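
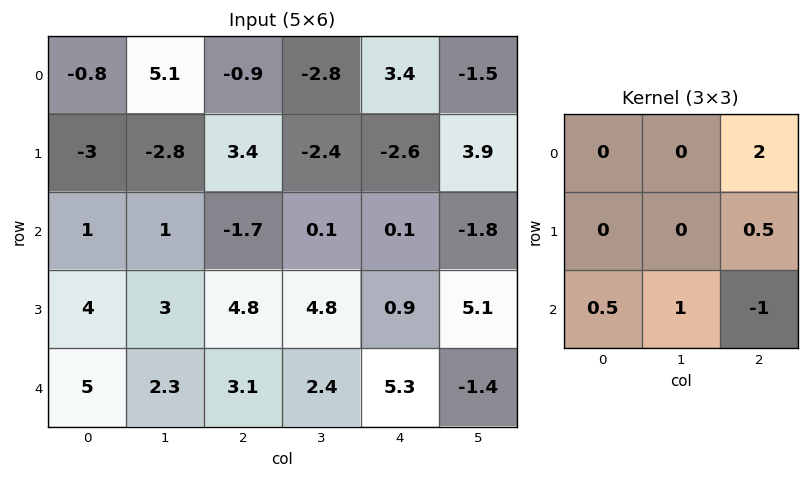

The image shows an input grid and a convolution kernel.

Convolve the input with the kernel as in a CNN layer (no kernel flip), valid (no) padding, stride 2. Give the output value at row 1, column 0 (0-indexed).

The receptive field on the input at this output position is [1 1 -1.7 / 4 3 4.8 / 5 2.3 3.1]. Elementwise product with the kernel and sum: -1.7·2 + 4.8·0.5 + 5·0.5 + 2.3·1 + 3.1·-1.

0.7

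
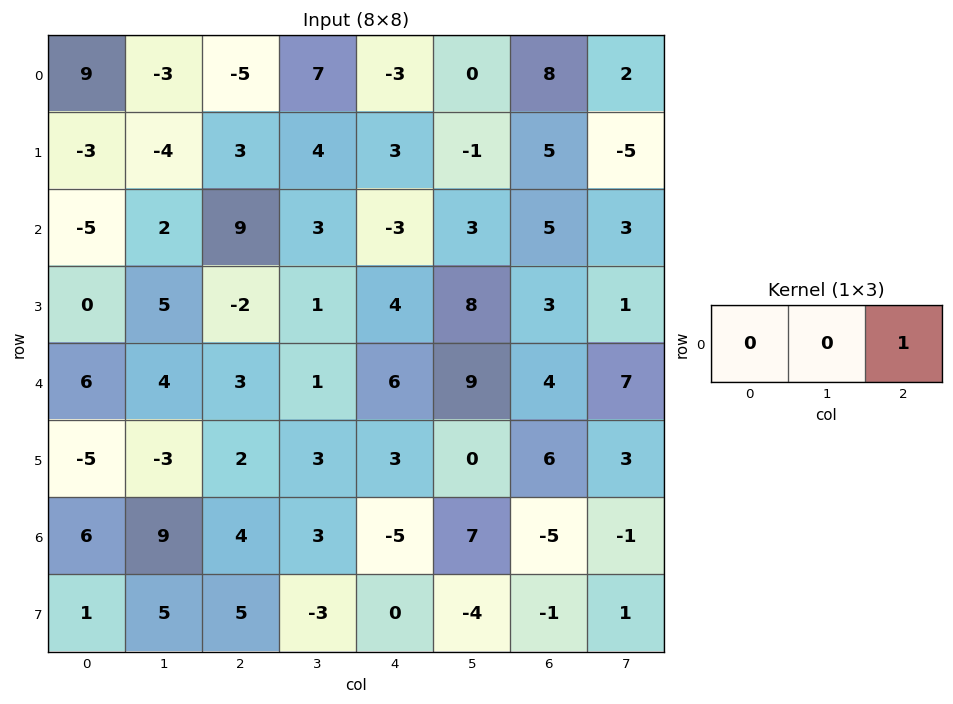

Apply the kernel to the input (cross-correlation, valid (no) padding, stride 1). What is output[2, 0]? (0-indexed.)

9

The receptive field on the input at this output position is [-5 2 9]. Elementwise product with the kernel and sum: 9·1.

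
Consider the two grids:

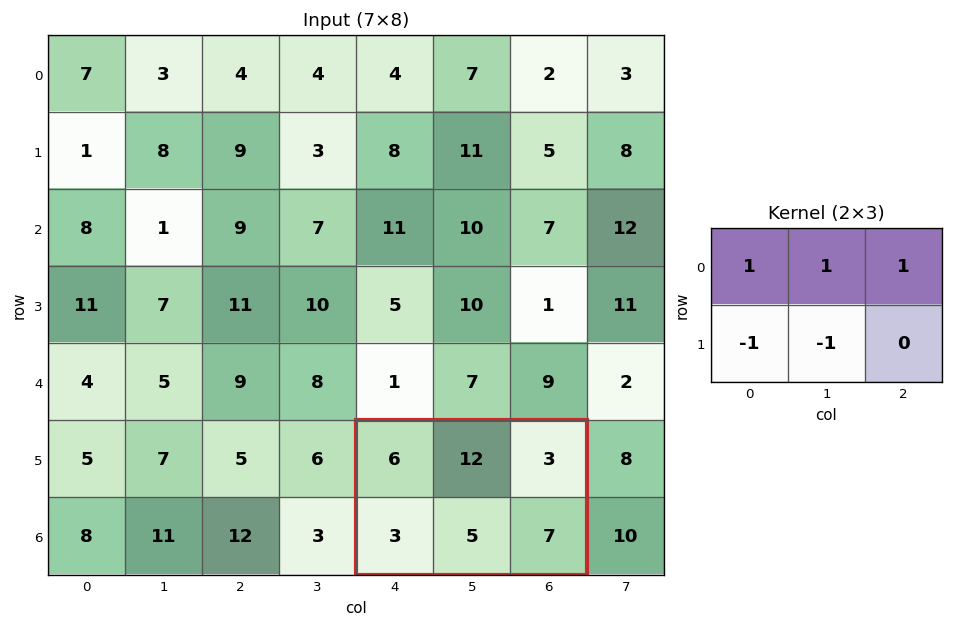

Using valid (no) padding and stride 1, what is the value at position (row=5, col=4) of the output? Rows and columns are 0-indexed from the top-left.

13

The receptive field on the input at this output position is [6 12 3 / 3 5 7]. Elementwise product with the kernel and sum: 6·1 + 12·1 + 3·1 + 3·-1 + 5·-1.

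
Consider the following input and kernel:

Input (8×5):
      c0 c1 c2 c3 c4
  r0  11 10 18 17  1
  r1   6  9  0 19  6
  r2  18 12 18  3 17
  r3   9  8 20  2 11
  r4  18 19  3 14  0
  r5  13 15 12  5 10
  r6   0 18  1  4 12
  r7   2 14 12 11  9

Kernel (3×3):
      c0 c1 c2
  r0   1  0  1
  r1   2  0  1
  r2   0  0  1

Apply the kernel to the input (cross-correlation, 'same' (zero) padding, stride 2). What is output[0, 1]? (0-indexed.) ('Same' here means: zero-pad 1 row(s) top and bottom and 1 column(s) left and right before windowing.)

56

The receptive field on the zero-padded input at this output position is [0 0 0 / 10 18 17 / 9 0 19]. Elementwise product with the kernel and sum: 0·1 + 0·1 + 10·2 + 17·1 + 19·1.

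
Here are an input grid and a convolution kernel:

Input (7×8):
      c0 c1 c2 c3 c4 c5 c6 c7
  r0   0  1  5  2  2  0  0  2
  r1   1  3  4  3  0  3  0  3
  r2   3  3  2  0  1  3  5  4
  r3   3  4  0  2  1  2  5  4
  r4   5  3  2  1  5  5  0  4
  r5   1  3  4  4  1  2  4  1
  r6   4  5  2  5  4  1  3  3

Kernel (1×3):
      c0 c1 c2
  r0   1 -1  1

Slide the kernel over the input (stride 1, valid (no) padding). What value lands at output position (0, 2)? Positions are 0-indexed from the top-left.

5

The receptive field on the input at this output position is [5 2 2]. Elementwise product with the kernel and sum: 5·1 + 2·-1 + 2·1.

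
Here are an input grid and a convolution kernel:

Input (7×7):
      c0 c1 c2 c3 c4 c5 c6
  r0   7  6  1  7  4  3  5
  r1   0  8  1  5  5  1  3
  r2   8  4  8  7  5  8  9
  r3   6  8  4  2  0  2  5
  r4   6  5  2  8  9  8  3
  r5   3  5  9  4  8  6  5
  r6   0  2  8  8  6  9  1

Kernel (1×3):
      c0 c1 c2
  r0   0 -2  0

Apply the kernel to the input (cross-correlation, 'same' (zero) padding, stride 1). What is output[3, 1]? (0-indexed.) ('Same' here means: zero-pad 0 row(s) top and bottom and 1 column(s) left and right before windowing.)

-16

The receptive field on the zero-padded input at this output position is [6 8 4]. Elementwise product with the kernel and sum: 8·-2.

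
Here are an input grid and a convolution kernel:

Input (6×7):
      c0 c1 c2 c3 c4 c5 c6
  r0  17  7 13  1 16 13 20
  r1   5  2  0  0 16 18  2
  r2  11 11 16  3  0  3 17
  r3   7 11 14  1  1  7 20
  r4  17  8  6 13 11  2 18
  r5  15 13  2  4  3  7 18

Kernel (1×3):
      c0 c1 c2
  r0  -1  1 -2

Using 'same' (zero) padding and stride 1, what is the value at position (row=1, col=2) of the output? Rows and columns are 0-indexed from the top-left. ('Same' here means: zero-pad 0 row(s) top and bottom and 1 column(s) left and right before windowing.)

The receptive field on the zero-padded input at this output position is [2 0 0]. Elementwise product with the kernel and sum: 2·-1 + 0·1 + 0·-2.

-2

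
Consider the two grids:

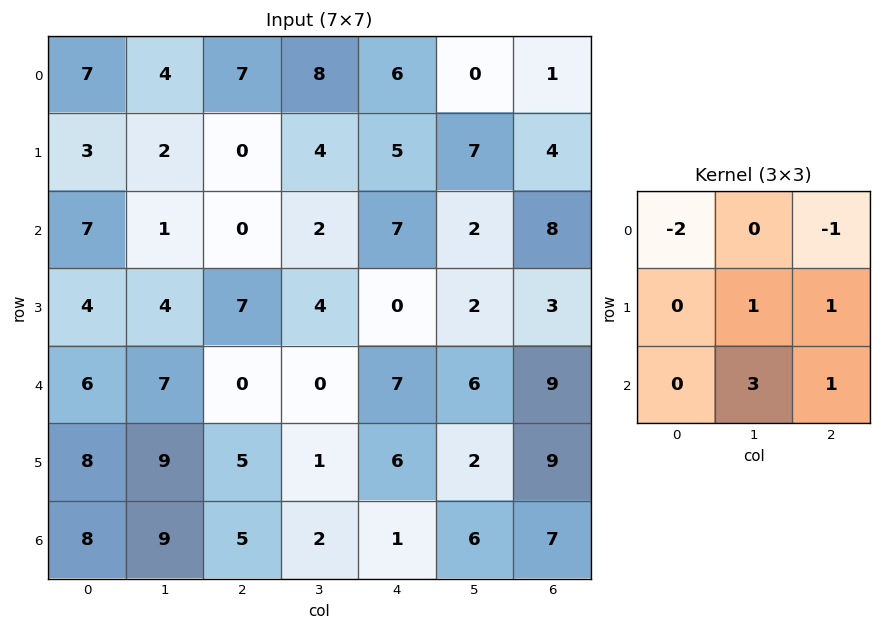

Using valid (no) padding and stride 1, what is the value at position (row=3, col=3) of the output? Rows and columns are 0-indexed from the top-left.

23

The receptive field on the input at this output position is [4 0 2 / 0 7 6 / 1 6 2]. Elementwise product with the kernel and sum: 4·-2 + 2·-1 + 7·1 + 6·1 + 6·3 + 2·1.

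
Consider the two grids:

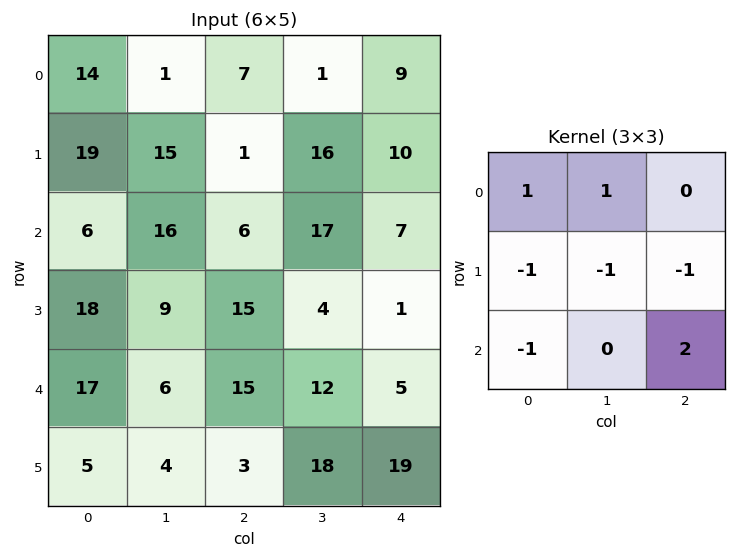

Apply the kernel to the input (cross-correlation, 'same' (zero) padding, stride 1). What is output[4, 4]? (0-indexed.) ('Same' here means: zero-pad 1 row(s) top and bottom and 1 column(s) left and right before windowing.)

The receptive field on the zero-padded input at this output position is [4 1 0 / 12 5 0 / 18 19 0]. Elementwise product with the kernel and sum: 4·1 + 1·1 + 12·-1 + 5·-1 + 0·-1 + 18·-1 + 0·2.

-30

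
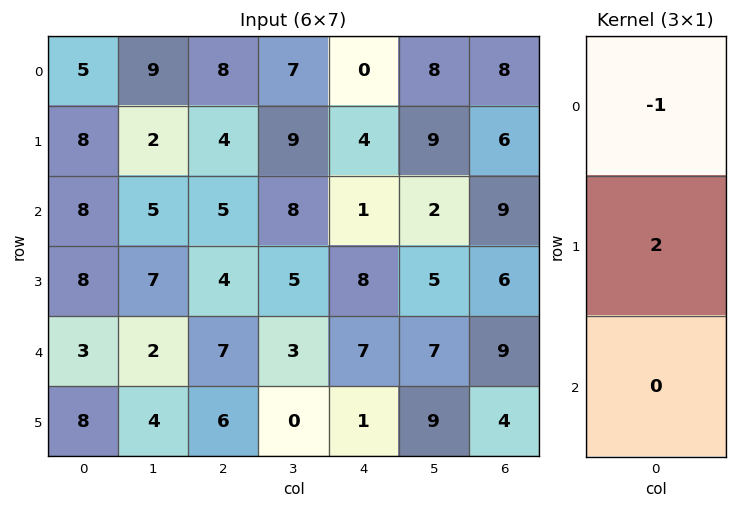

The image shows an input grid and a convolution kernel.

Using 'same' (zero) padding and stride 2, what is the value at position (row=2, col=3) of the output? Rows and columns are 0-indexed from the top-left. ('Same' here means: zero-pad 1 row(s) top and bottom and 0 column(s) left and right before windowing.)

The receptive field on the zero-padded input at this output position is [6 / 9 / 4]. Elementwise product with the kernel and sum: 6·-1 + 9·2.

12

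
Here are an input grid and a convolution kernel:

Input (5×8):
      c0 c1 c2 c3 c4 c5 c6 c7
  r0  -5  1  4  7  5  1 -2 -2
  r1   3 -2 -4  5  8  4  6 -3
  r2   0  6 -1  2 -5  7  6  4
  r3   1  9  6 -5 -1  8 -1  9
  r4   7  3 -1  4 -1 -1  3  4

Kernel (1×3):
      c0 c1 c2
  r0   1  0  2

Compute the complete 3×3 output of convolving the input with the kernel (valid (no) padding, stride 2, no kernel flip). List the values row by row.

Output[0,0]: The receptive field on the input at this output position is [-5 1 4]. Elementwise product with the kernel and sum: -5·1 + 4·2.
Output[0,1]: The receptive field on the input at this output position is [4 7 5]. Elementwise product with the kernel and sum: 4·1 + 5·2.

3 14 1
-2 -11 7
5 -3 5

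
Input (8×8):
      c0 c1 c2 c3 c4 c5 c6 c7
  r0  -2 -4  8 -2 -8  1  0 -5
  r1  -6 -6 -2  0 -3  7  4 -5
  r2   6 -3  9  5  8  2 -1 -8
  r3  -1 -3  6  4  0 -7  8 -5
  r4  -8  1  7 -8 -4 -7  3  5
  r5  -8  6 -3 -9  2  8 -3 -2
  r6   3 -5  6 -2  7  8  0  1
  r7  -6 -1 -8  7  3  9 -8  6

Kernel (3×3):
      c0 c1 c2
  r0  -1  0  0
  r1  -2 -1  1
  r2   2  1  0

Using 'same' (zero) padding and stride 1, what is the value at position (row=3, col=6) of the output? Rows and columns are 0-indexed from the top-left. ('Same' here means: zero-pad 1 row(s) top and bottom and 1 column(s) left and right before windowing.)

-12

The receptive field on the zero-padded input at this output position is [2 -1 -8 / -7 8 -5 / -7 3 5]. Elementwise product with the kernel and sum: 2·-1 + -7·-2 + 8·-1 + -5·1 + -7·2 + 3·1.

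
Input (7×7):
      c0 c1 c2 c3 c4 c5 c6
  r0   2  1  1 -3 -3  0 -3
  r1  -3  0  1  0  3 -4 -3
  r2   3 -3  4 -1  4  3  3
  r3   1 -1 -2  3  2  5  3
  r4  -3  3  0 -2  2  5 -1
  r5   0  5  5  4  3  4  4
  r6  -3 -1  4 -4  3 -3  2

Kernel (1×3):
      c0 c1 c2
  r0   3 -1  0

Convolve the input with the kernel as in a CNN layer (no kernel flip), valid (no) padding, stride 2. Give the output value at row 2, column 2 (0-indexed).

The receptive field on the input at this output position is [2 5 -1]. Elementwise product with the kernel and sum: 2·3 + 5·-1.

1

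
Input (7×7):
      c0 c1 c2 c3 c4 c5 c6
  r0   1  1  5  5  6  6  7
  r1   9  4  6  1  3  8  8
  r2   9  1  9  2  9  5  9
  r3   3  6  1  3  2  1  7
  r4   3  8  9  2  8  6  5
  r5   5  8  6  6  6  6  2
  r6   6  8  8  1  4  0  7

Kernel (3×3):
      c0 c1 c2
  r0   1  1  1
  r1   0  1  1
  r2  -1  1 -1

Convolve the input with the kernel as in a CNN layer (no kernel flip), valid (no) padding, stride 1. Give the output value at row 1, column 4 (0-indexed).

The receptive field on the input at this output position is [3 8 8 / 9 5 9 / 2 1 7]. Elementwise product with the kernel and sum: 3·1 + 8·1 + 8·1 + 5·1 + 9·1 + 2·-1 + 1·1 + 7·-1.

25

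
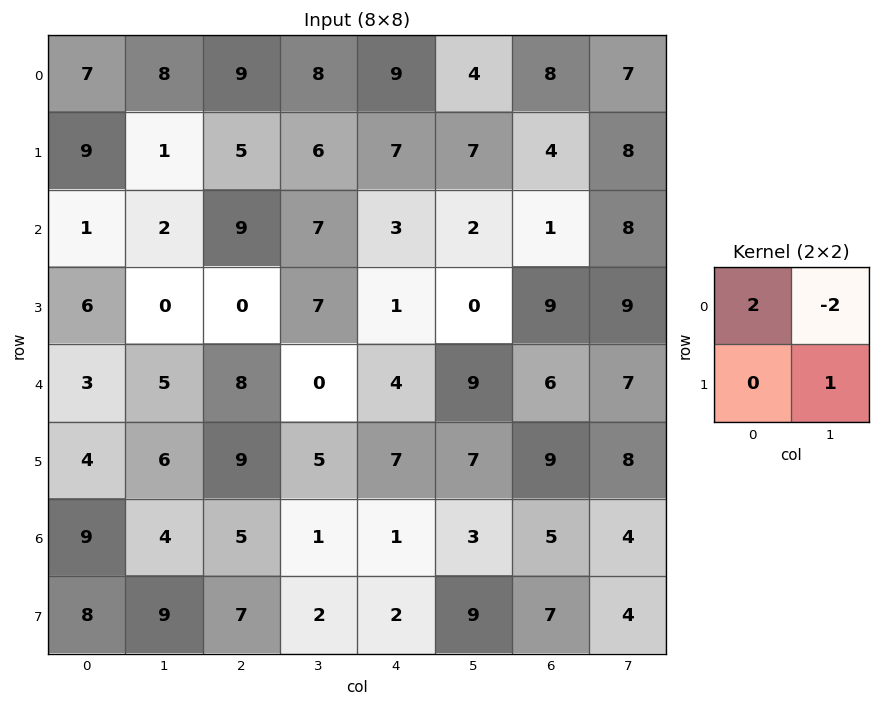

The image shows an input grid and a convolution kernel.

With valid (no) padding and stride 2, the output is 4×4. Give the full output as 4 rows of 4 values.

-1 8 17 10
-2 11 2 -5
2 21 -3 6
19 10 5 6

Output[0,0]: The receptive field on the input at this output position is [7 8 / 9 1]. Elementwise product with the kernel and sum: 7·2 + 8·-2 + 1·1.
Output[0,1]: The receptive field on the input at this output position is [9 8 / 5 6]. Elementwise product with the kernel and sum: 9·2 + 8·-2 + 6·1.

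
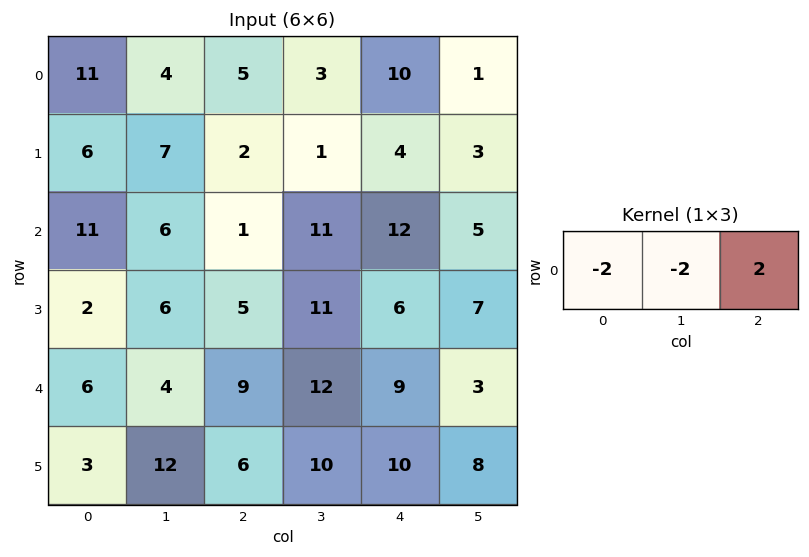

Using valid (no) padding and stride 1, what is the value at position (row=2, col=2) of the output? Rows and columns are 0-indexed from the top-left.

0

The receptive field on the input at this output position is [1 11 12]. Elementwise product with the kernel and sum: 1·-2 + 11·-2 + 12·2.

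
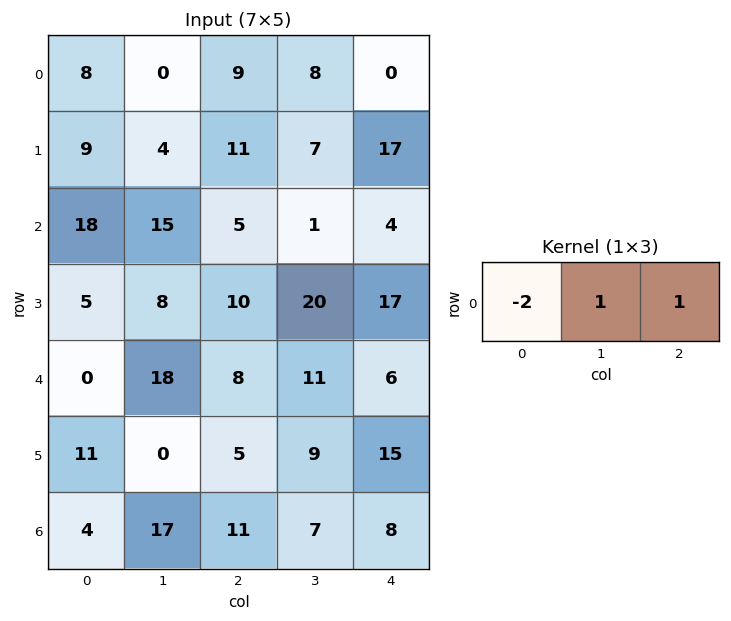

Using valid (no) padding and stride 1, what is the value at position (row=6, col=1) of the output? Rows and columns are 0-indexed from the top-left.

-16

The receptive field on the input at this output position is [17 11 7]. Elementwise product with the kernel and sum: 17·-2 + 11·1 + 7·1.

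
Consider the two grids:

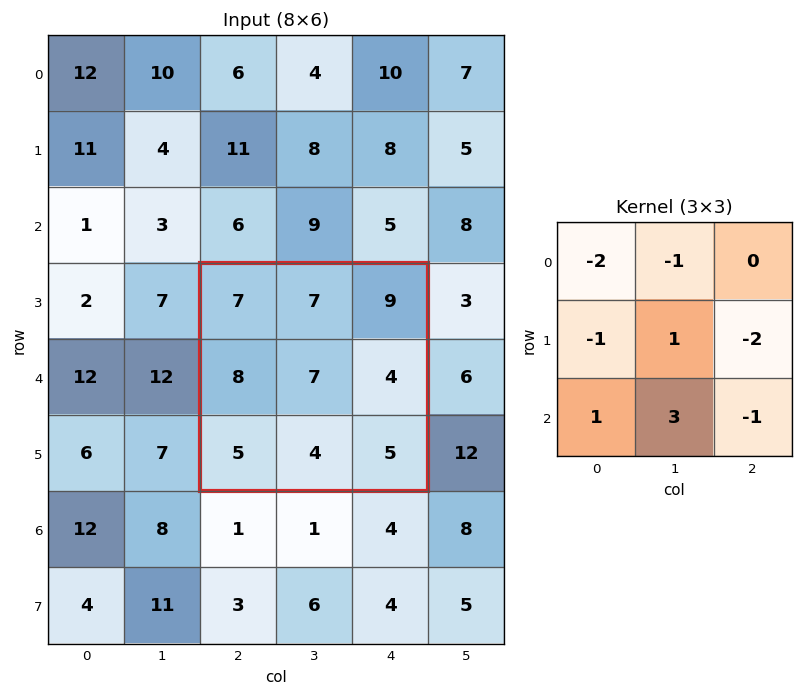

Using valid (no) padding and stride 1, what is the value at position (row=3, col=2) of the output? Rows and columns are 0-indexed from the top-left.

-18

The receptive field on the input at this output position is [7 7 9 / 8 7 4 / 5 4 5]. Elementwise product with the kernel and sum: 7·-2 + 7·-1 + 8·-1 + 7·1 + 4·-2 + 5·1 + 4·3 + 5·-1.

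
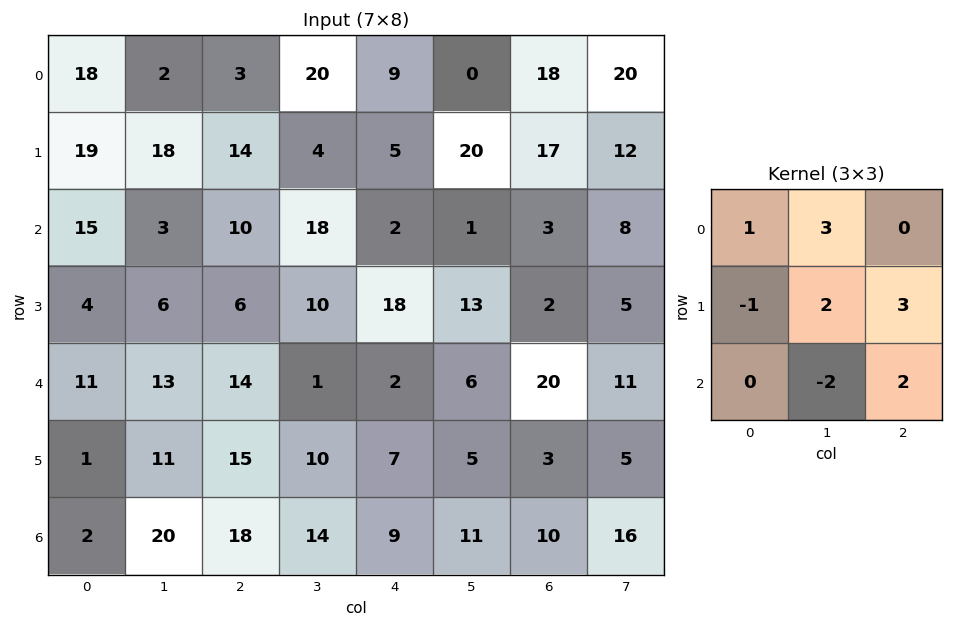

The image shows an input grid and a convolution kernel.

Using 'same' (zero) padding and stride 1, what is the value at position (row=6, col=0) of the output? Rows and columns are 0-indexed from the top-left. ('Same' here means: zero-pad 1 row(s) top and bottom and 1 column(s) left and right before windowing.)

67

The receptive field on the zero-padded input at this output position is [0 1 11 / 0 2 20 / 0 0 0]. Elementwise product with the kernel and sum: 0·1 + 1·3 + 0·-1 + 2·2 + 20·3 + 0·-2 + 0·2.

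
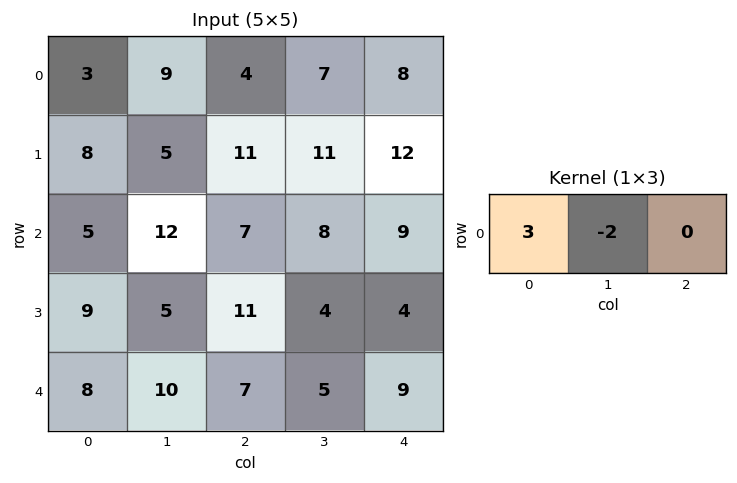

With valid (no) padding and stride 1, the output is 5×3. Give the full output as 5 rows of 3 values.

-9 19 -2
14 -7 11
-9 22 5
17 -7 25
4 16 11

Output[0,0]: The receptive field on the input at this output position is [3 9 4]. Elementwise product with the kernel and sum: 3·3 + 9·-2.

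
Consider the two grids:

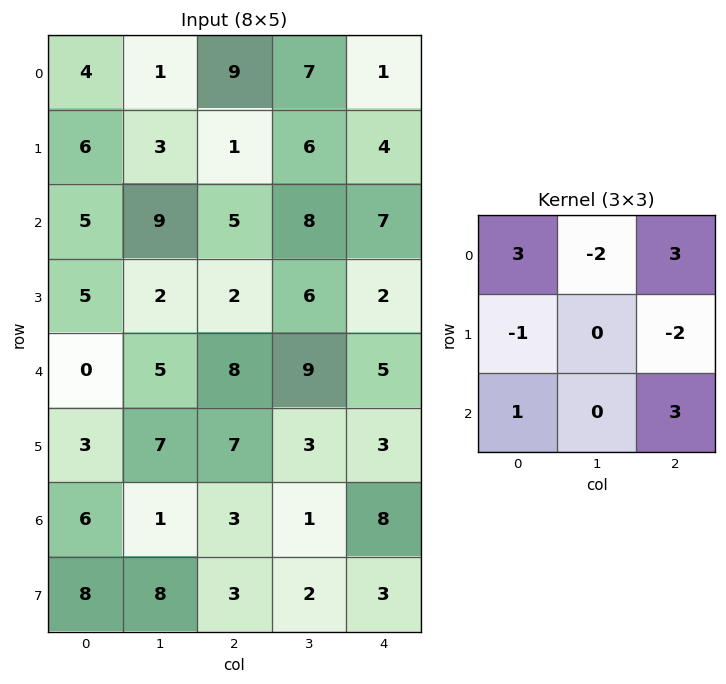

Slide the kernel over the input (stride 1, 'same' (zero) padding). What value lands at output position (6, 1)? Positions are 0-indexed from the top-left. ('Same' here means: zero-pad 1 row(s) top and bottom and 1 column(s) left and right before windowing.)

21

The receptive field on the zero-padded input at this output position is [3 7 7 / 6 1 3 / 8 8 3]. Elementwise product with the kernel and sum: 3·3 + 7·-2 + 7·3 + 6·-1 + 3·-2 + 8·1 + 3·3.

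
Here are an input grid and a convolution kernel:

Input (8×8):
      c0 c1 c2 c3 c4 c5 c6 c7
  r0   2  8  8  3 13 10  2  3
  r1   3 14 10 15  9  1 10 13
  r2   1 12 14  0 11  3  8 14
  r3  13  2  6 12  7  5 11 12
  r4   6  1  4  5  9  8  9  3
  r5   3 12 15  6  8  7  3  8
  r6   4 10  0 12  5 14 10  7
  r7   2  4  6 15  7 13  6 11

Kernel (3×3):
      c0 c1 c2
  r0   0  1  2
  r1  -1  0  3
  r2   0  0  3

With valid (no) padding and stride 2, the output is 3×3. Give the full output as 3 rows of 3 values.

93 79 59
57 64 72
51 47 57

Output[0,0]: The receptive field on the input at this output position is [2 8 8 / 3 14 10 / 1 12 14]. Elementwise product with the kernel and sum: 8·1 + 8·2 + 3·-1 + 10·3 + 14·3.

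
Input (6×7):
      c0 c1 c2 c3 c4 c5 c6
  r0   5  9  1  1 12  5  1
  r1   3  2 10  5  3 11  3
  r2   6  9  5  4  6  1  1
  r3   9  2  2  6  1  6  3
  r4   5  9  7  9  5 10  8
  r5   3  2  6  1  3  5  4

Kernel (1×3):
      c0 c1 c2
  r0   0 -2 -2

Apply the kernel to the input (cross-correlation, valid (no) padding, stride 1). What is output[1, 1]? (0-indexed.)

-30

The receptive field on the input at this output position is [2 10 5]. Elementwise product with the kernel and sum: 10·-2 + 5·-2.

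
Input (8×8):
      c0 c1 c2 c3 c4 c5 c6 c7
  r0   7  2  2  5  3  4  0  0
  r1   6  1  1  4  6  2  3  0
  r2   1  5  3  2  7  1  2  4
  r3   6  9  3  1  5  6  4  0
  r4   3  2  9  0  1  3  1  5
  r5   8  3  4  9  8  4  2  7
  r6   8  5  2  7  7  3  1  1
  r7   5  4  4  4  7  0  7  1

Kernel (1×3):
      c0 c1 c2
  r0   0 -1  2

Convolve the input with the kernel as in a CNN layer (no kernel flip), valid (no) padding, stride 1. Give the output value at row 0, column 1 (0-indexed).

The receptive field on the input at this output position is [2 2 5]. Elementwise product with the kernel and sum: 2·-1 + 5·2.

8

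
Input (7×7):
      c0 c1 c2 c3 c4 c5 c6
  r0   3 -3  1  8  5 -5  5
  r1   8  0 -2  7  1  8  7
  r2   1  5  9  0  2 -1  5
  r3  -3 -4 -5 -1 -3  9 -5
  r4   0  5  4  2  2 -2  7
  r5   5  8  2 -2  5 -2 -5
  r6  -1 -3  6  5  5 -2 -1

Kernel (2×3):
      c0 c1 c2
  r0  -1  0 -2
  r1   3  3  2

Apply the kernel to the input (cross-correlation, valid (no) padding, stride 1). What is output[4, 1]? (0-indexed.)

The receptive field on the input at this output position is [5 4 2 / 8 2 -2]. Elementwise product with the kernel and sum: 5·-1 + 2·-2 + 8·3 + 2·3 + -2·2.

17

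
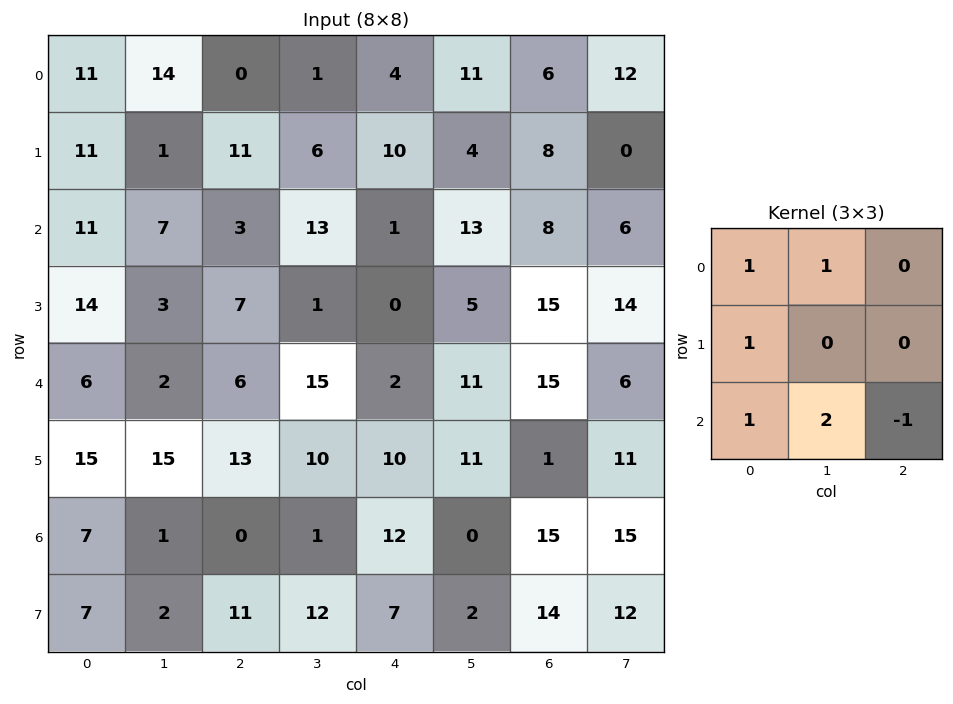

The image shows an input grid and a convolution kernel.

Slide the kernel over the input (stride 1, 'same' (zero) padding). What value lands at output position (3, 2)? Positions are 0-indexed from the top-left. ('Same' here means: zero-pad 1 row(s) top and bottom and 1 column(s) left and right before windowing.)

The receptive field on the zero-padded input at this output position is [7 3 13 / 3 7 1 / 2 6 15]. Elementwise product with the kernel and sum: 7·1 + 3·1 + 3·1 + 2·1 + 6·2 + 15·-1.

12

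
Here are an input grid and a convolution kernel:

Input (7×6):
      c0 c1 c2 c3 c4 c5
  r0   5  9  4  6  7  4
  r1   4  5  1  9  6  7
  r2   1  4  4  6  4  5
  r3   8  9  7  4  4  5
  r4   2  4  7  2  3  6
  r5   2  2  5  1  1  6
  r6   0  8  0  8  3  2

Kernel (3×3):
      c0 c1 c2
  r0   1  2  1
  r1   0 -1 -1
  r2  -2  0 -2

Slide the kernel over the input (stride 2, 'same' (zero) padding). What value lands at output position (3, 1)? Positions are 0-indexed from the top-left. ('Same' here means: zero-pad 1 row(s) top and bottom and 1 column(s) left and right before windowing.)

The receptive field on the zero-padded input at this output position is [2 5 1 / 8 0 8 / 0 0 0]. Elementwise product with the kernel and sum: 2·1 + 5·2 + 1·1 + 0·-1 + 8·-1 + 0·-2 + 0·-2.

5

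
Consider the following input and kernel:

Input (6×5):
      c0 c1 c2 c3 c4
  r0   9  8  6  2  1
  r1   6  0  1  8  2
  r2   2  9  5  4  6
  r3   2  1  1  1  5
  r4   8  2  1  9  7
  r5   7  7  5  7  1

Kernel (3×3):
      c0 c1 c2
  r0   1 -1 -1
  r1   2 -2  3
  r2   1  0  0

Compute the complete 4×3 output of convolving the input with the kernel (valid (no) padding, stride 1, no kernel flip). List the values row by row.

12 31 0
8 12 12
1 5 11
22 35 5

Output[0,0]: The receptive field on the input at this output position is [9 8 6 / 6 0 1 / 2 9 5]. Elementwise product with the kernel and sum: 9·1 + 8·-1 + 6·-1 + 6·2 + 0·-2 + 1·3 + 2·1.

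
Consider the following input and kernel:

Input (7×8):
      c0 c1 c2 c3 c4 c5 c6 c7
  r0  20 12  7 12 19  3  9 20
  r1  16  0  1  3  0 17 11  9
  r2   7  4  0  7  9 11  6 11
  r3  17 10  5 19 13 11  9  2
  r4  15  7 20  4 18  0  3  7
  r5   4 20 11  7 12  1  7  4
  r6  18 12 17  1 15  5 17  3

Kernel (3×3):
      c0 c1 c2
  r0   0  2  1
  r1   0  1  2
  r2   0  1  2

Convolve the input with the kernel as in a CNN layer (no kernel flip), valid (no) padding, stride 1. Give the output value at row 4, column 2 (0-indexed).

88

The receptive field on the input at this output position is [20 4 18 / 11 7 12 / 17 1 15]. Elementwise product with the kernel and sum: 4·2 + 18·1 + 7·1 + 12·2 + 1·1 + 15·2.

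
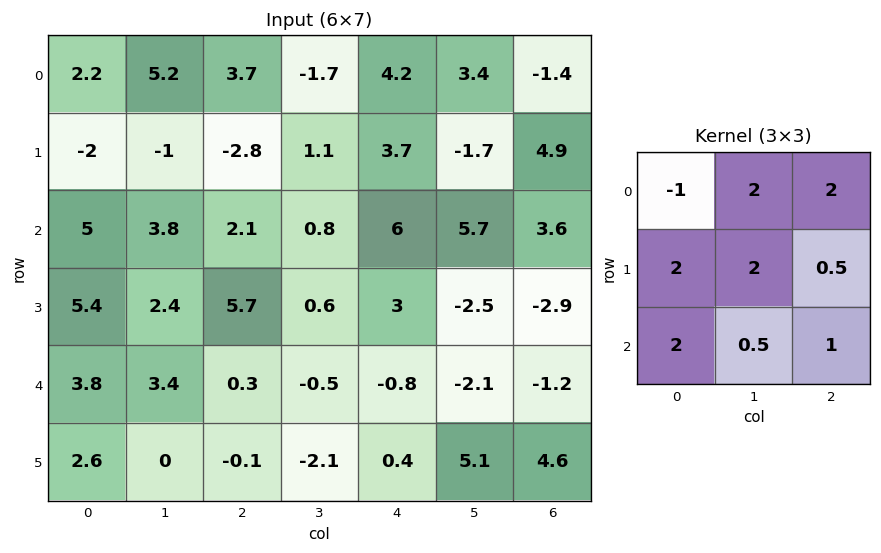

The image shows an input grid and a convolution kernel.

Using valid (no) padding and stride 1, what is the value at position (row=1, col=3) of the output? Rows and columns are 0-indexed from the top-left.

The receptive field on the input at this output position is [1.1 3.7 -1.7 / 0.8 6 5.7 / 0.6 3 -2.5]. Elementwise product with the kernel and sum: 1.1·-1 + 3.7·2 + -1.7·2 + 0.8·2 + 6·2 + 5.7·0.5 + 0.6·2 + 3·0.5 + -2.5·1.

19.55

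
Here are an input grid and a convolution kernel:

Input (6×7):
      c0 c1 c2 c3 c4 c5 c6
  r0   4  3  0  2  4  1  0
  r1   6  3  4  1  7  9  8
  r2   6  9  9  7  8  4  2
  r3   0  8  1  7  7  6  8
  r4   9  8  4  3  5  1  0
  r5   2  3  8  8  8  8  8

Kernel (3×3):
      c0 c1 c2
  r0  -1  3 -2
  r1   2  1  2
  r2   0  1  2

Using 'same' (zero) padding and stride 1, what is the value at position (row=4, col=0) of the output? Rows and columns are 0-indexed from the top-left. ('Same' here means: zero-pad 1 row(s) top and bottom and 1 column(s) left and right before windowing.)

17

The receptive field on the zero-padded input at this output position is [0 0 8 / 0 9 8 / 0 2 3]. Elementwise product with the kernel and sum: 0·-1 + 0·3 + 8·-2 + 0·2 + 9·1 + 8·2 + 2·1 + 3·2.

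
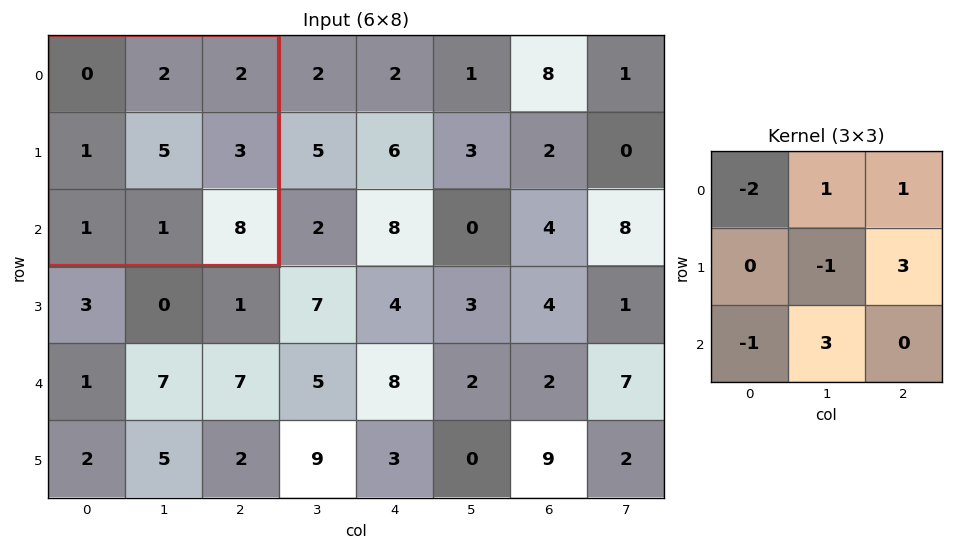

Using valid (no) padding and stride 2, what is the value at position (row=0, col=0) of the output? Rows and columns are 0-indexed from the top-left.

The receptive field on the input at this output position is [0 2 2 / 1 5 3 / 1 1 8]. Elementwise product with the kernel and sum: 0·-2 + 2·1 + 2·1 + 5·-1 + 3·3 + 1·-1 + 1·3.

10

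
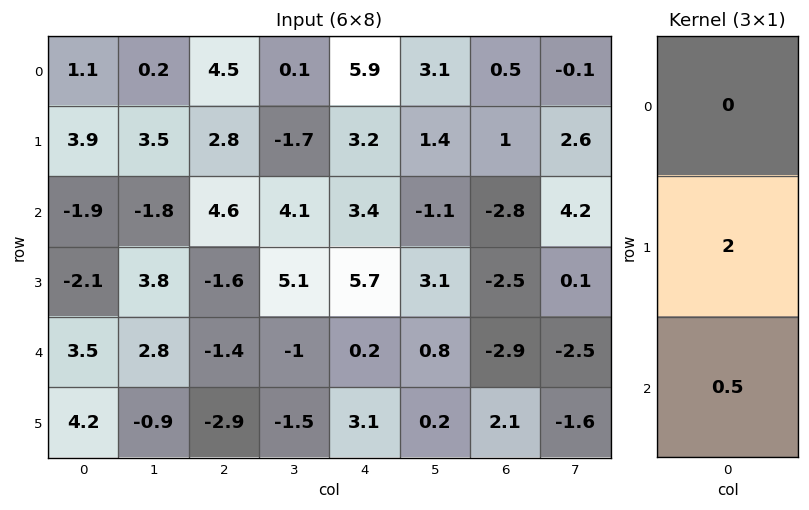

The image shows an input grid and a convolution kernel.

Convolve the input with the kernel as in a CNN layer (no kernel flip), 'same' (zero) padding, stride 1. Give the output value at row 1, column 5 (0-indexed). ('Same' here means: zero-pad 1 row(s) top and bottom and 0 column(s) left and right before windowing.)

The receptive field on the zero-padded input at this output position is [3.1 / 1.4 / -1.1]. Elementwise product with the kernel and sum: 1.4·2 + -1.1·0.5.

2.25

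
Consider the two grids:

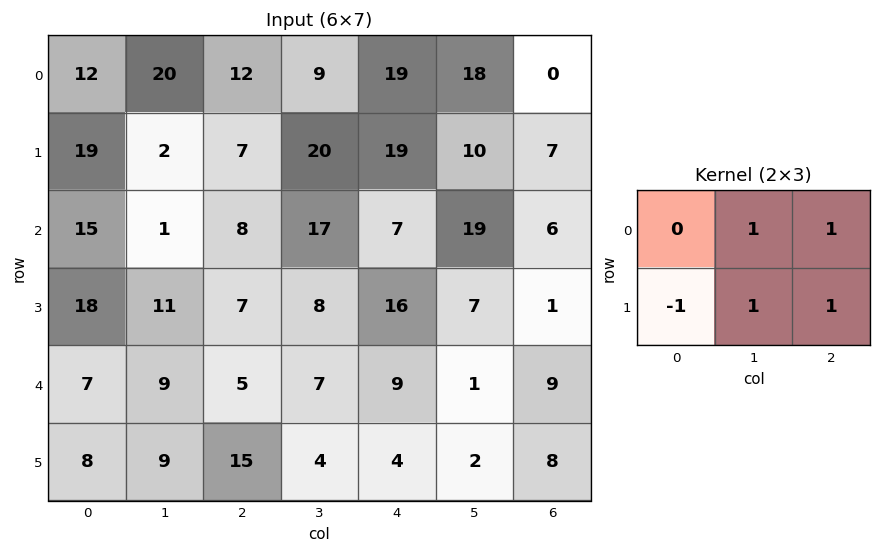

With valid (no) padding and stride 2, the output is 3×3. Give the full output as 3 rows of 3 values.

Output[0,0]: The receptive field on the input at this output position is [12 20 12 / 19 2 7]. Elementwise product with the kernel and sum: 20·1 + 12·1 + 19·-1 + 2·1 + 7·1.
Output[0,1]: The receptive field on the input at this output position is [12 9 19 / 7 20 19]. Elementwise product with the kernel and sum: 9·1 + 19·1 + 7·-1 + 20·1 + 19·1.

22 60 16
9 41 17
30 9 16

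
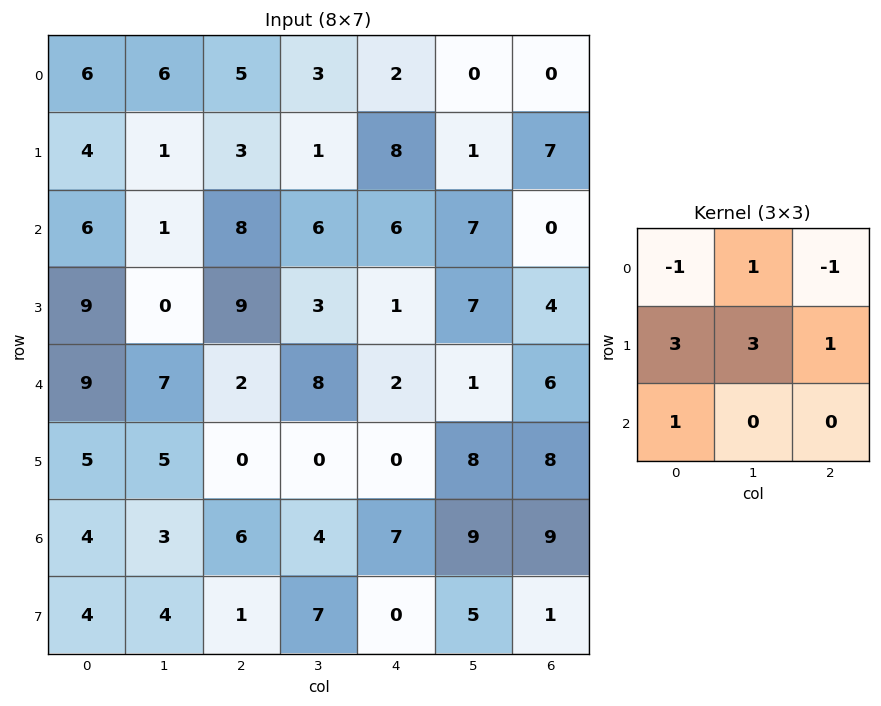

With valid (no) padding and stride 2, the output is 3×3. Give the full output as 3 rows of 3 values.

19 24 38
32 31 31
30 10 32

Output[0,0]: The receptive field on the input at this output position is [6 6 5 / 4 1 3 / 6 1 8]. Elementwise product with the kernel and sum: 6·-1 + 6·1 + 5·-1 + 4·3 + 1·3 + 3·1 + 6·1.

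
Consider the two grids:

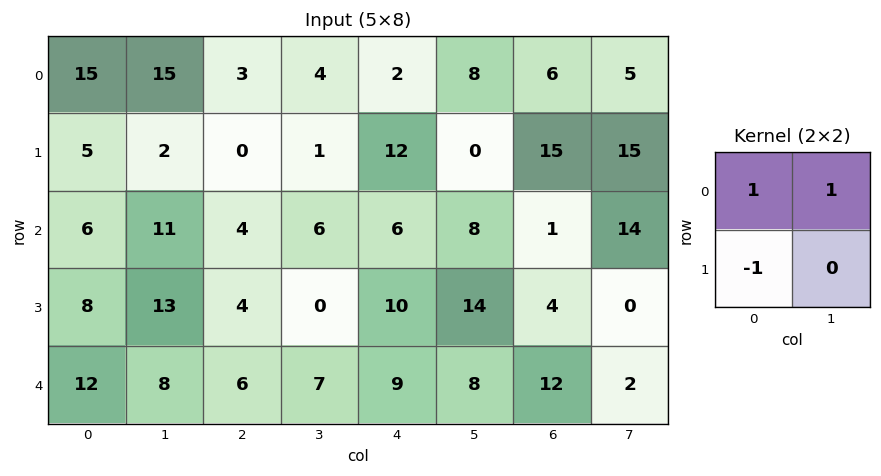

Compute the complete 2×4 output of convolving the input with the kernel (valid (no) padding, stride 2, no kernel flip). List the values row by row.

Output[0,0]: The receptive field on the input at this output position is [15 15 / 5 2]. Elementwise product with the kernel and sum: 15·1 + 15·1 + 5·-1.
Output[0,1]: The receptive field on the input at this output position is [3 4 / 0 1]. Elementwise product with the kernel and sum: 3·1 + 4·1 + 0·-1.

25 7 -2 -4
9 6 4 11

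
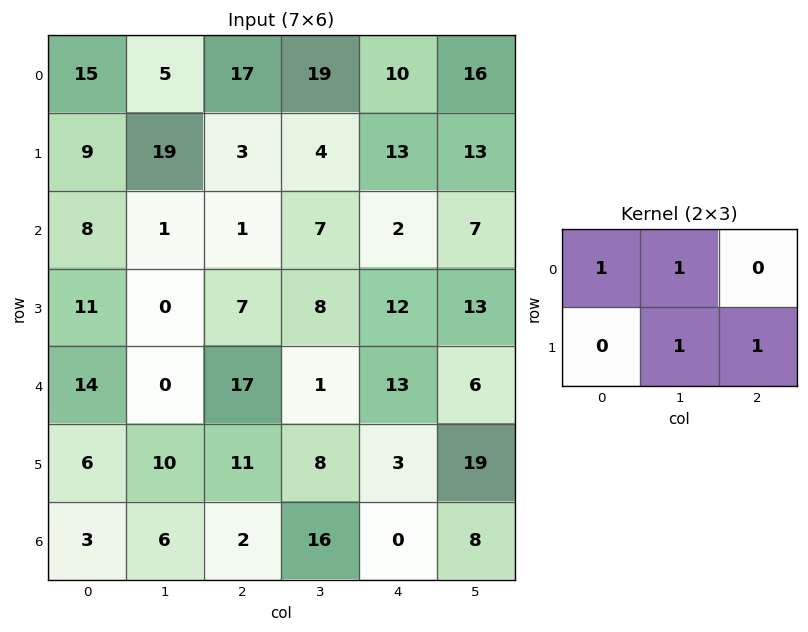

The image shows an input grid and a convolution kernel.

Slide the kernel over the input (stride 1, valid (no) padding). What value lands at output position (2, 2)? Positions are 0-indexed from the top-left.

28

The receptive field on the input at this output position is [1 7 2 / 7 8 12]. Elementwise product with the kernel and sum: 1·1 + 7·1 + 8·1 + 12·1.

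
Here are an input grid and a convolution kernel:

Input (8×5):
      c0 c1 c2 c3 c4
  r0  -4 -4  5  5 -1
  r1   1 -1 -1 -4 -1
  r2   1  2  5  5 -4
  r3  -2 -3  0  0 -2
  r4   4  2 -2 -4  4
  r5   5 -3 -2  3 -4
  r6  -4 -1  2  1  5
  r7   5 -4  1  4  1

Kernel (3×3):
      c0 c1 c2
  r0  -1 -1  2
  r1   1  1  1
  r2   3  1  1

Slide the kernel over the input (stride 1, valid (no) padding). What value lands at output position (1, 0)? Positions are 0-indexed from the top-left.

The receptive field on the input at this output position is [1 -1 -1 / 1 2 5 / -2 -3 0]. Elementwise product with the kernel and sum: 1·-1 + -1·-1 + -1·2 + 1·1 + 2·1 + 5·1 + -2·3 + -3·1 + 0·1.

-3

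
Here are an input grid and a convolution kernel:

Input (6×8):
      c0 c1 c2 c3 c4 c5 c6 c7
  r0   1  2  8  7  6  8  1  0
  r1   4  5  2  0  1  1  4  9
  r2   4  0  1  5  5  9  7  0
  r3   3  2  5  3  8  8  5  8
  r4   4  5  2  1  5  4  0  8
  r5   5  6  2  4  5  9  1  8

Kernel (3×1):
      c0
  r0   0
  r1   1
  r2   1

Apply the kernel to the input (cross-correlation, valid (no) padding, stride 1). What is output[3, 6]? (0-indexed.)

1

The receptive field on the input at this output position is [5 / 0 / 1]. Elementwise product with the kernel and sum: 0·1 + 1·1.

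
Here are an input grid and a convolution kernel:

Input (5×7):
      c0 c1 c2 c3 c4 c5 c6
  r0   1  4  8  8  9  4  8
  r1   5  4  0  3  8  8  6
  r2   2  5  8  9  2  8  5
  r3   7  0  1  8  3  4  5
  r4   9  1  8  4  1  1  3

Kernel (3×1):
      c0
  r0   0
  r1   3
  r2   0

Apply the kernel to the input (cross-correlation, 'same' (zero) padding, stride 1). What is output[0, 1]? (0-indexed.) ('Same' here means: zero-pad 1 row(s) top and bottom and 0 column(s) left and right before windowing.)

The receptive field on the zero-padded input at this output position is [0 / 4 / 4]. Elementwise product with the kernel and sum: 4·3.

12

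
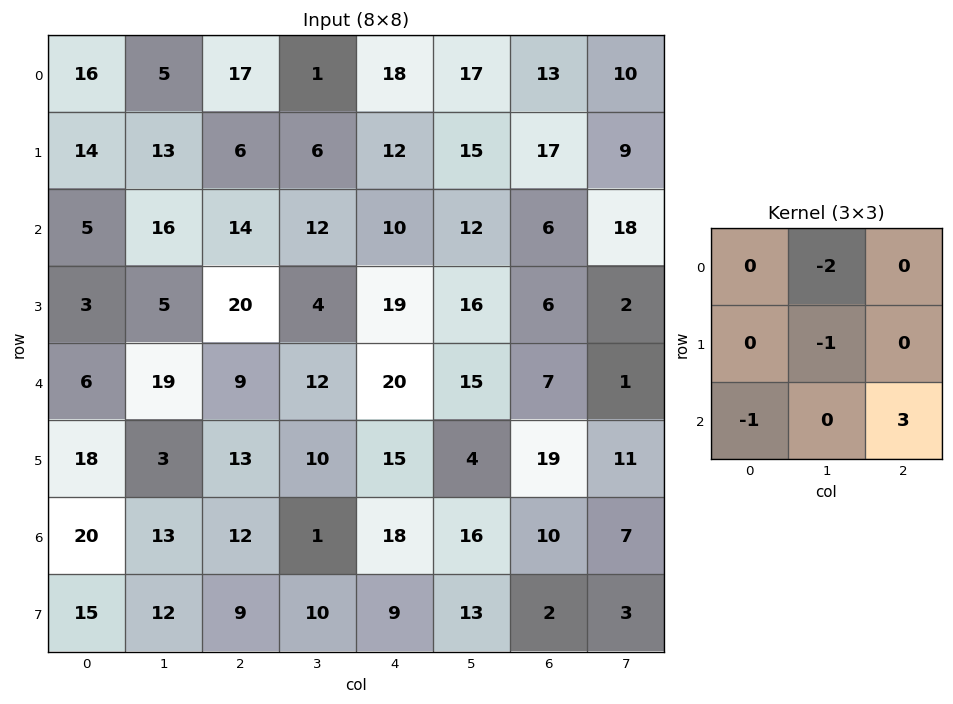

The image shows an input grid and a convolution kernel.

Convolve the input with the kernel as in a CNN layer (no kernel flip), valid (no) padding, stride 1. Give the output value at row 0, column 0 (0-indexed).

The receptive field on the input at this output position is [16 5 17 / 14 13 6 / 5 16 14]. Elementwise product with the kernel and sum: 5·-2 + 13·-1 + 5·-1 + 14·3.

14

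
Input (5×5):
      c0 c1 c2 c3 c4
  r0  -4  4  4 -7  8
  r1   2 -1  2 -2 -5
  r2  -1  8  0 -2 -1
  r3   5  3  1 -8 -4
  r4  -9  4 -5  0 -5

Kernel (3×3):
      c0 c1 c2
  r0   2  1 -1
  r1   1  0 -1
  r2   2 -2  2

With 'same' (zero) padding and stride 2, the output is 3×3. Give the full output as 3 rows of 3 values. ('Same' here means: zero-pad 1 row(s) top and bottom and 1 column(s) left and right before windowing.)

-10 1 -1
-9 0 -19
-2 19 -20

Output[0,0]: The receptive field on the zero-padded input at this output position is [0 0 0 / 0 -4 4 / 0 2 -1]. Elementwise product with the kernel and sum: 0·2 + 0·1 + 0·-1 + 0·1 + 4·-1 + 0·2 + 2·-2 + -1·2.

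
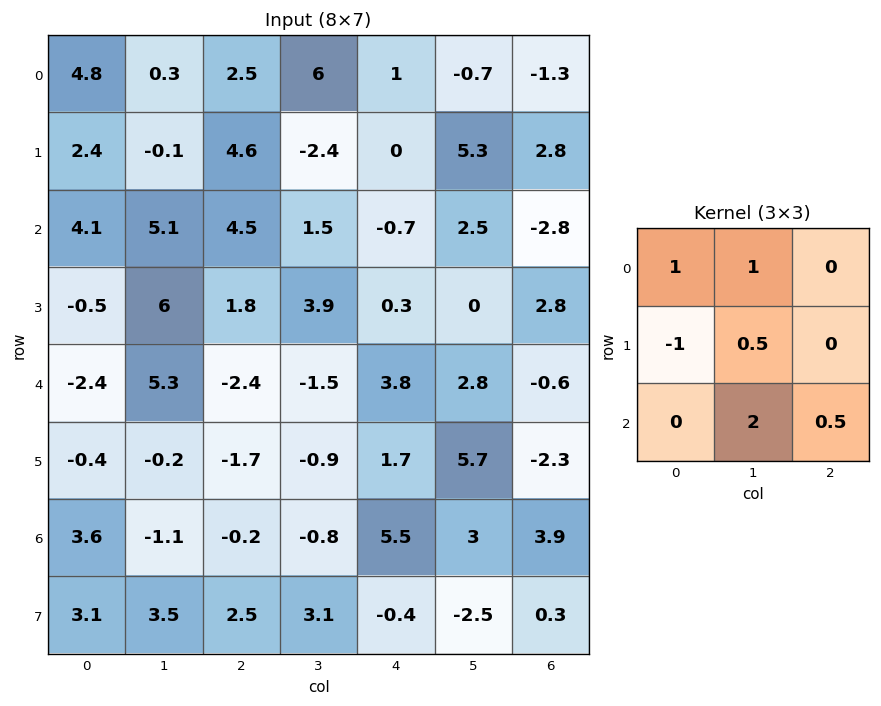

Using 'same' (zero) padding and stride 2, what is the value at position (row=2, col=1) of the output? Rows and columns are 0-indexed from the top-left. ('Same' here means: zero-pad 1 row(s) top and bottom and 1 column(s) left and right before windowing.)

The receptive field on the zero-padded input at this output position is [6 1.8 3.9 / 5.3 -2.4 -1.5 / -0.2 -1.7 -0.9]. Elementwise product with the kernel and sum: 6·1 + 1.8·1 + 5.3·-1 + -2.4·0.5 + -1.7·2 + -0.9·0.5.

-2.55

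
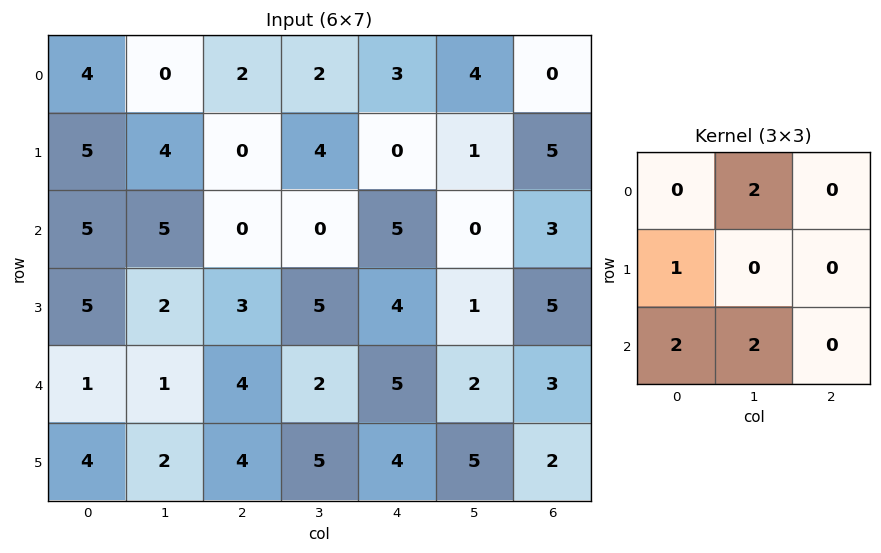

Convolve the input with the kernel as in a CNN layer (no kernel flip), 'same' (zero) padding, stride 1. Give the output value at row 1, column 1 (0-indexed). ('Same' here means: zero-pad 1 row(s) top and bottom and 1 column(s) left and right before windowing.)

25

The receptive field on the zero-padded input at this output position is [4 0 2 / 5 4 0 / 5 5 0]. Elementwise product with the kernel and sum: 0·2 + 5·1 + 5·2 + 5·2.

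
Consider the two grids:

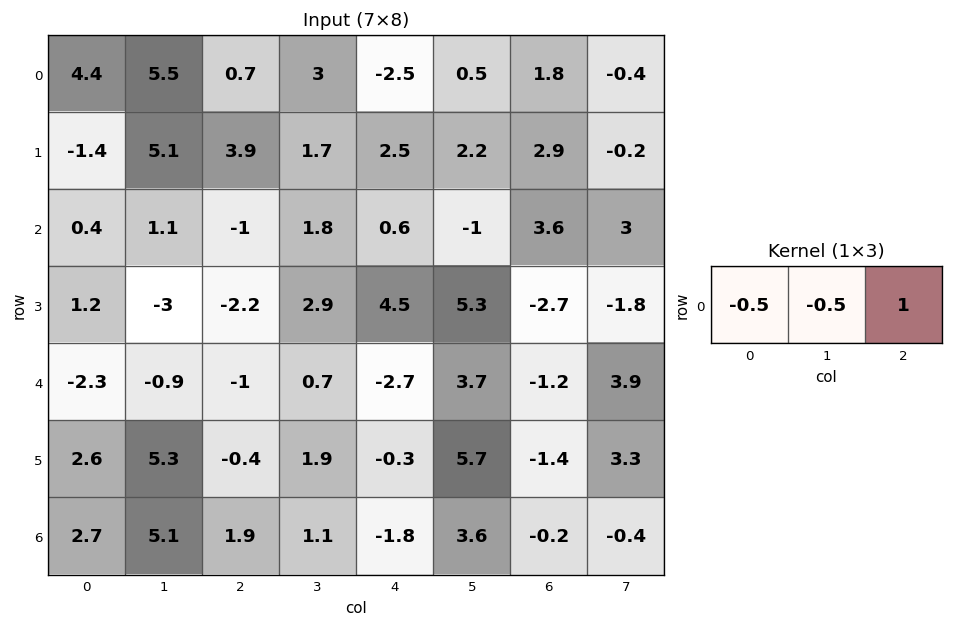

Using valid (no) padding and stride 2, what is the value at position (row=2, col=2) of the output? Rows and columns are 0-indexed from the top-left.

-1.7

The receptive field on the input at this output position is [-2.7 3.7 -1.2]. Elementwise product with the kernel and sum: -2.7·-0.5 + 3.7·-0.5 + -1.2·1.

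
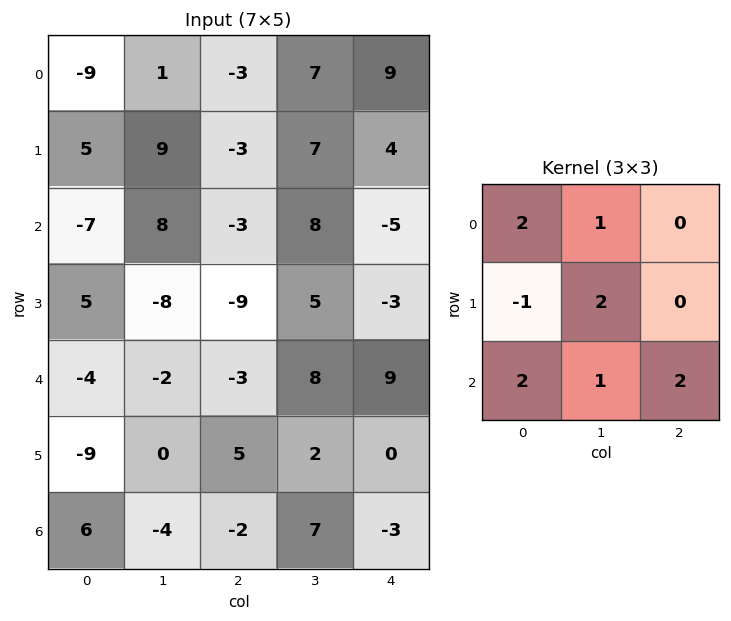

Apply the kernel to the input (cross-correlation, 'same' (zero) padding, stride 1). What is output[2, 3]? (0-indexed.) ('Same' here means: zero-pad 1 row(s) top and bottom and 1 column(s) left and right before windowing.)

The receptive field on the zero-padded input at this output position is [-3 7 4 / -3 8 -5 / -9 5 -3]. Elementwise product with the kernel and sum: -3·2 + 7·1 + -3·-1 + 8·2 + -9·2 + 5·1 + -3·2.

1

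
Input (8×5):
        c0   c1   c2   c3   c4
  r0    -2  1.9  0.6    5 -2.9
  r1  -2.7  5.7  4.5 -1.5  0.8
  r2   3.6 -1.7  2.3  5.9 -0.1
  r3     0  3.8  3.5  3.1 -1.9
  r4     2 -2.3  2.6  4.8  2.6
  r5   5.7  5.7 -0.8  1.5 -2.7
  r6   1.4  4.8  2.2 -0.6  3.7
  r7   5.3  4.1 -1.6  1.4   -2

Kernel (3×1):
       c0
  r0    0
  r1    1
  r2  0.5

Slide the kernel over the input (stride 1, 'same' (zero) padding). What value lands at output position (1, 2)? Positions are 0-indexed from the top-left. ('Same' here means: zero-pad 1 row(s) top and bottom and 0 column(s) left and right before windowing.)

The receptive field on the zero-padded input at this output position is [0.6 / 4.5 / 2.3]. Elementwise product with the kernel and sum: 4.5·1 + 2.3·0.5.

5.65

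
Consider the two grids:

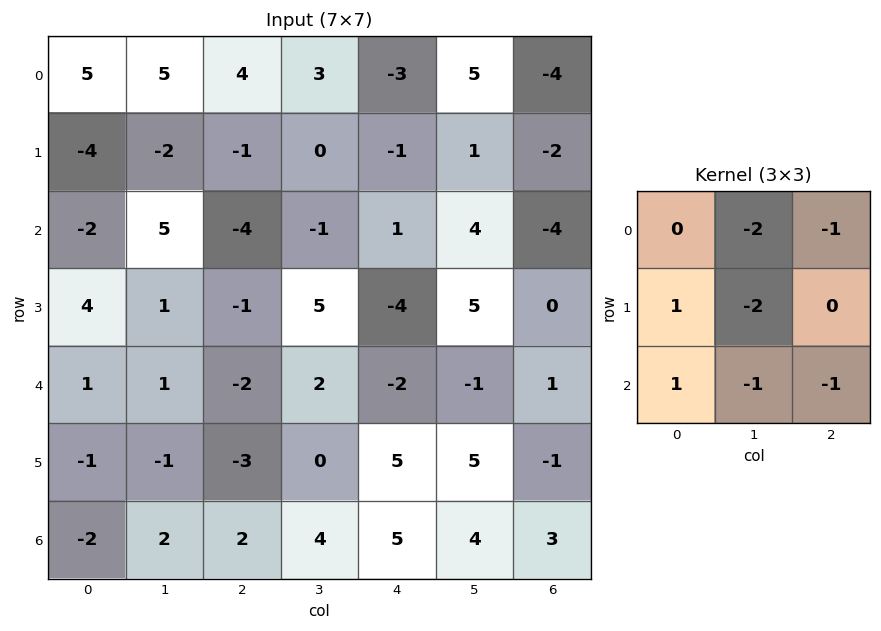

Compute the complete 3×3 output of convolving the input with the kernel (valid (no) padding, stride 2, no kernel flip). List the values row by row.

Output[0,0]: The receptive field on the input at this output position is [5 5 4 / -4 -2 -1 / -2 5 -4]. Elementwise product with the kernel and sum: 5·-2 + 4·-1 + -4·1 + -2·-2 + -2·1 + 5·-1 + -4·-1.
Output[0,1]: The receptive field on the input at this output position is [4 3 -3 / -1 0 -1 / -4 -1 1]. Elementwise product with the kernel and sum: 3·-2 + -3·-1 + -1·1 + 0·-2 + -4·1 + -1·-1 + 1·-1.

-17 -8 -8
-2 -12 -20
-5 -12 -6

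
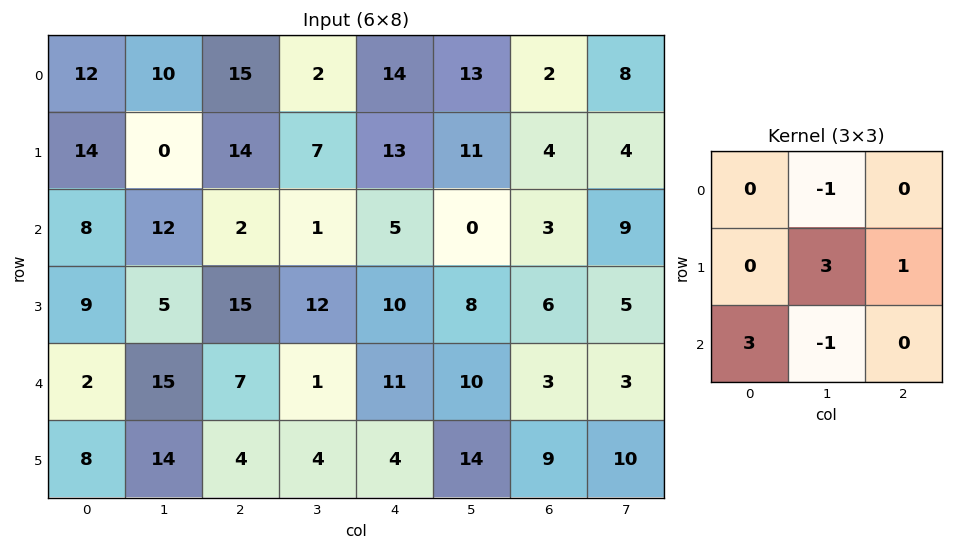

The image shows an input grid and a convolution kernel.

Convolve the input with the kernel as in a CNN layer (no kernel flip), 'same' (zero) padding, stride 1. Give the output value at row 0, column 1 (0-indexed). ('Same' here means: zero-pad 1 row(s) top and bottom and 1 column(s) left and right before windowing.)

The receptive field on the zero-padded input at this output position is [0 0 0 / 12 10 15 / 14 0 14]. Elementwise product with the kernel and sum: 0·-1 + 10·3 + 15·1 + 14·3 + 0·-1.

87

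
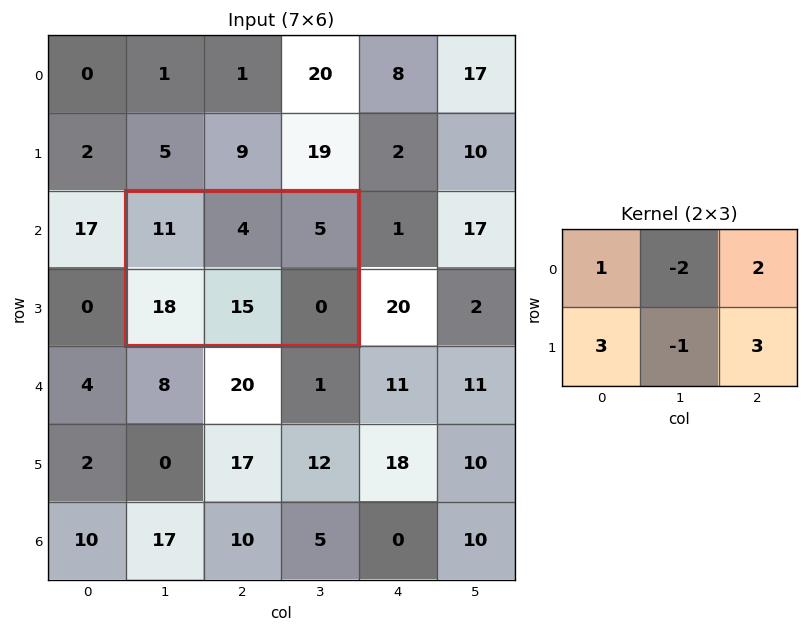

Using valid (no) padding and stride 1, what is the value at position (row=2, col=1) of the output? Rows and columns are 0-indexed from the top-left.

52

The receptive field on the input at this output position is [11 4 5 / 18 15 0]. Elementwise product with the kernel and sum: 11·1 + 4·-2 + 5·2 + 18·3 + 15·-1 + 0·3.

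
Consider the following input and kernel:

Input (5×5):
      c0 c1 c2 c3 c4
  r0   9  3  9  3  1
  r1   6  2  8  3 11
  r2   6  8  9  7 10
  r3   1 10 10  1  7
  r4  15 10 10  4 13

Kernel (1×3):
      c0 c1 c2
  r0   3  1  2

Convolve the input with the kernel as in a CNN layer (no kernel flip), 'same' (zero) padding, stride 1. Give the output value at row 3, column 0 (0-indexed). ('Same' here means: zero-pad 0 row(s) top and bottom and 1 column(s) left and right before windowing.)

21

The receptive field on the zero-padded input at this output position is [0 1 10]. Elementwise product with the kernel and sum: 0·3 + 1·1 + 10·2.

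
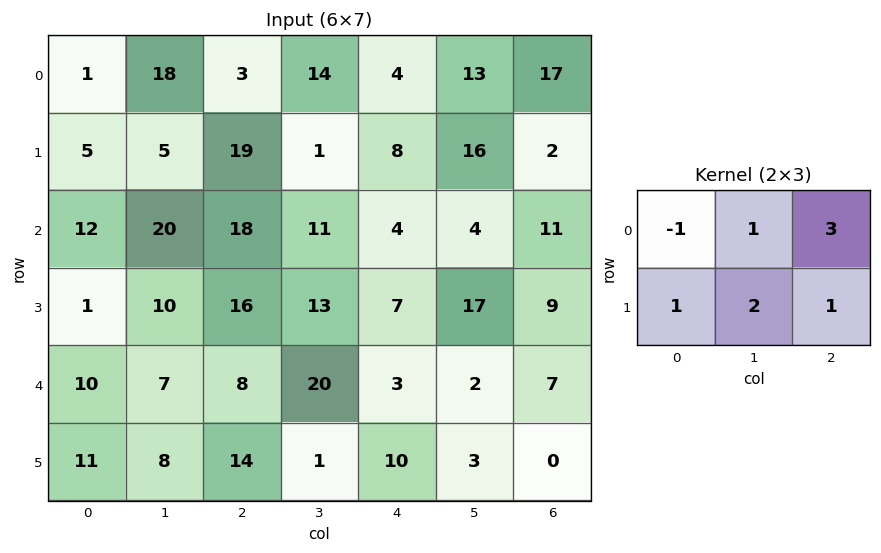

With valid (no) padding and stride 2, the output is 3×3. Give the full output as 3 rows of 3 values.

Output[0,0]: The receptive field on the input at this output position is [1 18 3 / 5 5 19]. Elementwise product with the kernel and sum: 1·-1 + 18·1 + 3·3 + 5·1 + 5·2 + 19·1.

60 52 102
99 54 83
62 47 36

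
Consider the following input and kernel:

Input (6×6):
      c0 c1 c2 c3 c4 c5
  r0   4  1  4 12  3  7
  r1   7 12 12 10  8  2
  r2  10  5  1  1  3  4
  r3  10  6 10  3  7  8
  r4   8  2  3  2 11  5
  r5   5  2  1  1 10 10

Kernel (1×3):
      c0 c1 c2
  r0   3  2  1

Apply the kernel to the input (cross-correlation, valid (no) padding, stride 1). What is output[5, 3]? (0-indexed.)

33

The receptive field on the input at this output position is [1 10 10]. Elementwise product with the kernel and sum: 1·3 + 10·2 + 10·1.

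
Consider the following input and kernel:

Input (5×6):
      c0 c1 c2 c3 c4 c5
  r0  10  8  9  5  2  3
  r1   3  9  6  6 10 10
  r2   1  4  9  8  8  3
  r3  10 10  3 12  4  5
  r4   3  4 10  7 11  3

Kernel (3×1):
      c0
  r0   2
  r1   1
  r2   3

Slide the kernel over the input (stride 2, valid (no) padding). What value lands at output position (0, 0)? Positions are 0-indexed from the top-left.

The receptive field on the input at this output position is [10 / 3 / 1]. Elementwise product with the kernel and sum: 10·2 + 3·1 + 1·3.

26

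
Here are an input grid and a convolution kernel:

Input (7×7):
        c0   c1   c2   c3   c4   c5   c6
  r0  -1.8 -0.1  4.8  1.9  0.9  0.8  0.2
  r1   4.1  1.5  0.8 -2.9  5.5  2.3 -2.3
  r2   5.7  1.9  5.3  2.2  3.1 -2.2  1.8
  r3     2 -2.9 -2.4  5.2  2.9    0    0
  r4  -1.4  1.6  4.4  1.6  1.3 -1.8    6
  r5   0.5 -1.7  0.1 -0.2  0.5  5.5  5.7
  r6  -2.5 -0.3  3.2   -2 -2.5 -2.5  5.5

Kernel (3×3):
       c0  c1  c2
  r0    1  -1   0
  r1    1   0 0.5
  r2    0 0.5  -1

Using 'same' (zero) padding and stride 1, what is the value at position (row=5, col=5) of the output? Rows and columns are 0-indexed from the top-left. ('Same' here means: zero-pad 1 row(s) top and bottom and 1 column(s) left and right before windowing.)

The receptive field on the zero-padded input at this output position is [1.3 -1.8 6 / 0.5 5.5 5.7 / -2.5 -2.5 5.5]. Elementwise product with the kernel and sum: 1.3·1 + -1.8·-1 + 0.5·1 + 5.7·0.5 + -2.5·0.5 + 5.5·-1.

-0.3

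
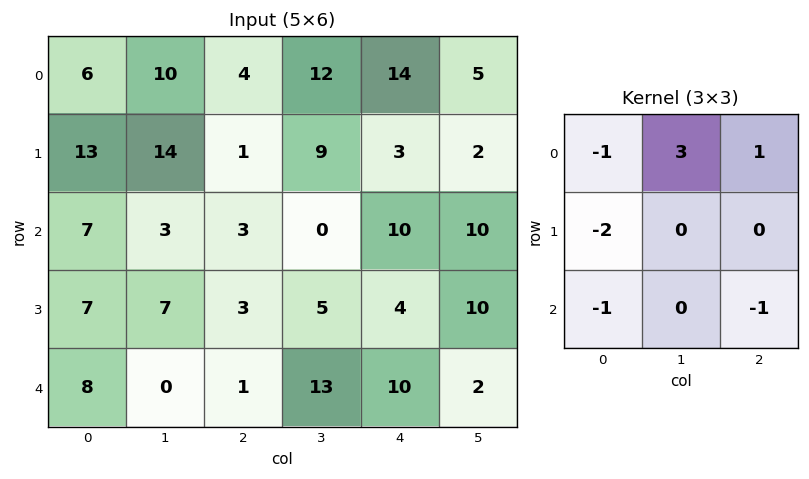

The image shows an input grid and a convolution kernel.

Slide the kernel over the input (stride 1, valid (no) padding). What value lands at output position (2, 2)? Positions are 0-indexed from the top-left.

The receptive field on the input at this output position is [3 0 10 / 3 5 4 / 1 13 10]. Elementwise product with the kernel and sum: 3·-1 + 0·3 + 10·1 + 3·-2 + 1·-1 + 10·-1.

-10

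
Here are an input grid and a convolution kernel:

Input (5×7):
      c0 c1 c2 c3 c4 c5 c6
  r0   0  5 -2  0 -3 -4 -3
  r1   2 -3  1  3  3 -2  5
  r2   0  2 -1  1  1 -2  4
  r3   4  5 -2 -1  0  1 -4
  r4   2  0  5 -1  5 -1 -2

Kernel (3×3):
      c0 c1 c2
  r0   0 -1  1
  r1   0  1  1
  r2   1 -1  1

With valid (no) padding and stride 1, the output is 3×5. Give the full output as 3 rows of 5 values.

-12 10 2 -2 11
2 8 1 -6 4
7 -7 10 -9 7

Output[0,0]: The receptive field on the input at this output position is [0 5 -2 / 2 -3 1 / 0 2 -1]. Elementwise product with the kernel and sum: 5·-1 + -2·1 + -3·1 + 1·1 + 0·1 + 2·-1 + -1·1.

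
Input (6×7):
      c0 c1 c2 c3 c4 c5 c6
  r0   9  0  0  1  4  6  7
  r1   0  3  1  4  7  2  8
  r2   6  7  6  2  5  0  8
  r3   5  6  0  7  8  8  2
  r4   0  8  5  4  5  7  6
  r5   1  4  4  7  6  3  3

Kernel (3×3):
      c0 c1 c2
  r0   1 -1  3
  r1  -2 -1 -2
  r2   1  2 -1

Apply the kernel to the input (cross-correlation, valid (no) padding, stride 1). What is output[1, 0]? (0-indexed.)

-14

The receptive field on the input at this output position is [0 3 1 / 6 7 6 / 5 6 0]. Elementwise product with the kernel and sum: 0·1 + 3·-1 + 1·3 + 6·-2 + 7·-1 + 6·-2 + 5·1 + 6·2 + 0·-1.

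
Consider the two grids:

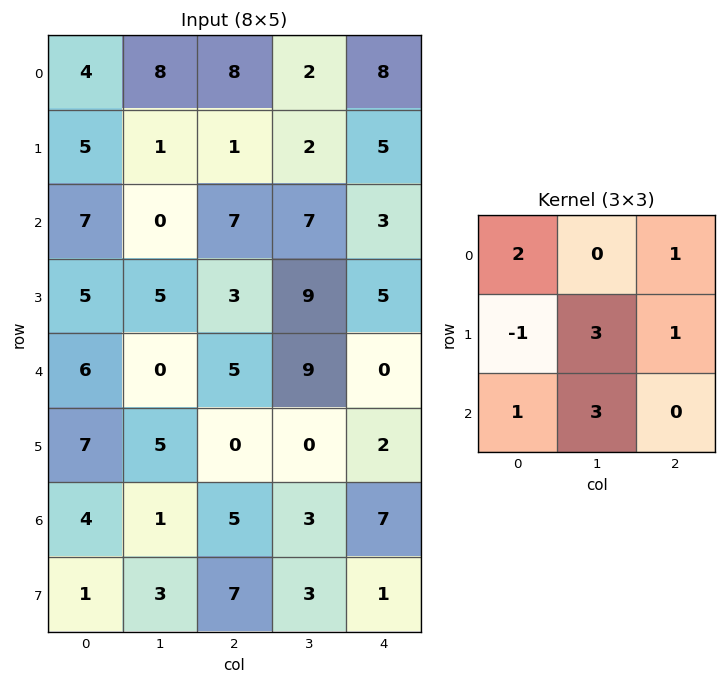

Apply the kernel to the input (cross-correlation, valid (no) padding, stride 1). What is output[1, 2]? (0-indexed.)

54

The receptive field on the input at this output position is [1 2 5 / 7 7 3 / 3 9 5]. Elementwise product with the kernel and sum: 1·2 + 5·1 + 7·-1 + 7·3 + 3·1 + 3·1 + 9·3.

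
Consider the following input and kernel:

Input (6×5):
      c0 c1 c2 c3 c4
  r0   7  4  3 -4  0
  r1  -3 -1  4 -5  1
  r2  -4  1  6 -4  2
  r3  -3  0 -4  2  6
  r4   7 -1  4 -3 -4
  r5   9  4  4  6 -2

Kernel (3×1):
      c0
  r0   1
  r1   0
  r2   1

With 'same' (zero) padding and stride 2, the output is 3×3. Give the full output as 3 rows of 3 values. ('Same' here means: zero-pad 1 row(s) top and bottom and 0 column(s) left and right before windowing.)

Output[0,0]: The receptive field on the zero-padded input at this output position is [0 / 7 / -3]. Elementwise product with the kernel and sum: 0·1 + -3·1.

-3 4 1
-6 0 7
6 0 4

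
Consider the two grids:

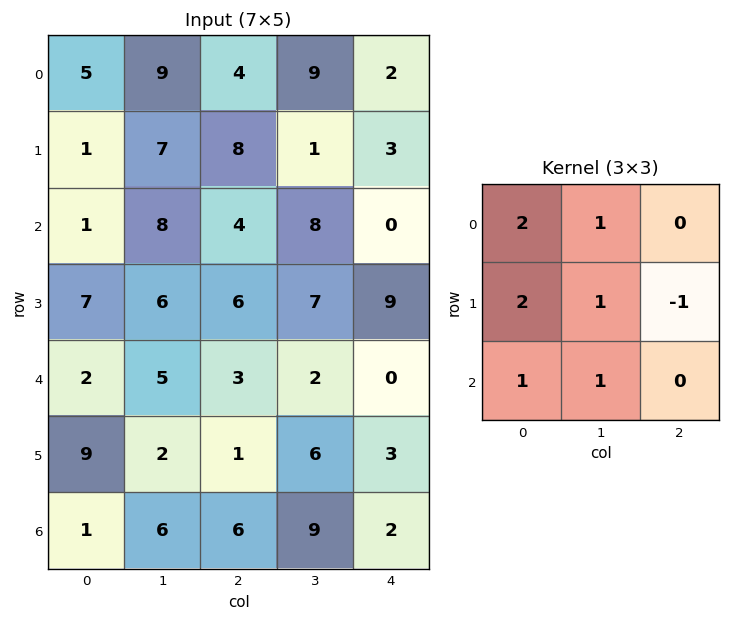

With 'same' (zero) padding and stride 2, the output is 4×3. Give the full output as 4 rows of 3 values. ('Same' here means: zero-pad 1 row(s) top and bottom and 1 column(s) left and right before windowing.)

-3 28 24
1 46 37
13 32 36
4 14 35

Output[0,0]: The receptive field on the zero-padded input at this output position is [0 0 0 / 0 5 9 / 0 1 7]. Elementwise product with the kernel and sum: 0·2 + 0·1 + 0·2 + 5·1 + 9·-1 + 0·1 + 1·1.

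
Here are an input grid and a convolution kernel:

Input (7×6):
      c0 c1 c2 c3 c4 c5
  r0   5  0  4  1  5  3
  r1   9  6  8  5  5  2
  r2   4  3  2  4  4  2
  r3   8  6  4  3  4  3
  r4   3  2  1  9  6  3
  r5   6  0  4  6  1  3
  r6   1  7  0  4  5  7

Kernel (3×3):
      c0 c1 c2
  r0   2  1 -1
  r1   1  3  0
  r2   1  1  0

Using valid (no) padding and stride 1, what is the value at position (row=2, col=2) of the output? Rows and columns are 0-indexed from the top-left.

27

The receptive field on the input at this output position is [2 4 4 / 4 3 4 / 1 9 6]. Elementwise product with the kernel and sum: 2·2 + 4·1 + 4·-1 + 4·1 + 3·3 + 1·1 + 9·1.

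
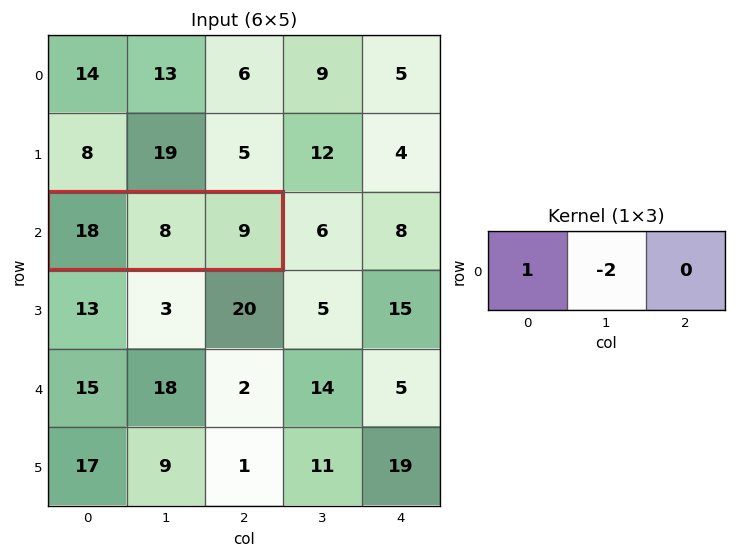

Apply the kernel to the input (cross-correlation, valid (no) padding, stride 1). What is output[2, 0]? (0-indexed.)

2

The receptive field on the input at this output position is [18 8 9]. Elementwise product with the kernel and sum: 18·1 + 8·-2.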